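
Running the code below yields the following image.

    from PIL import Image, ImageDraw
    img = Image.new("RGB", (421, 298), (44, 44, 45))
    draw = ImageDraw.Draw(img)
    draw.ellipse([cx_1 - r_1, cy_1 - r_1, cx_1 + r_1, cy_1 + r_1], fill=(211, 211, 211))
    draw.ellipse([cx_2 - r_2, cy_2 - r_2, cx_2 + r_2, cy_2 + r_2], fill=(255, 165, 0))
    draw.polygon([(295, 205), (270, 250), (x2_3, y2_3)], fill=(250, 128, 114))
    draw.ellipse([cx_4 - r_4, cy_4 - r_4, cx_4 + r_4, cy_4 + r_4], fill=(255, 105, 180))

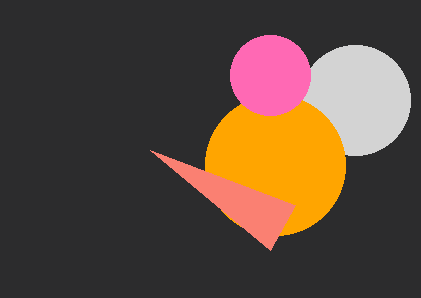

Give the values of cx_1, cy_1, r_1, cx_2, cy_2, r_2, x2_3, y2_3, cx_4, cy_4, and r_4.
cx_1 = 355, cy_1 = 100, r_1 = 55, cx_2 = 275, cy_2 = 165, r_2 = 70, x2_3 = 150, y2_3 = 150, cx_4 = 270, cy_4 = 75, r_4 = 40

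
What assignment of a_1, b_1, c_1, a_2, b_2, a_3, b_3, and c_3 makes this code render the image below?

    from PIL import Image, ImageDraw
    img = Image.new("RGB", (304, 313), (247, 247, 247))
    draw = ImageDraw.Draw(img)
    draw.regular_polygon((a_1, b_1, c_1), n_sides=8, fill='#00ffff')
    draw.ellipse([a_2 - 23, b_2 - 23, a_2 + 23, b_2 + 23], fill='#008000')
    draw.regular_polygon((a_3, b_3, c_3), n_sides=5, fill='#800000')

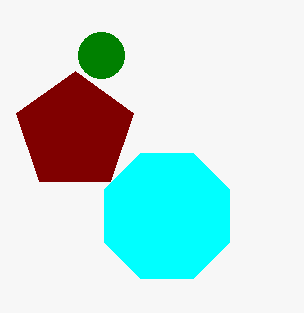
a_1 = 167
b_1 = 216
c_1 = 68
a_2 = 101
b_2 = 55
a_3 = 75
b_3 = 132
c_3 = 61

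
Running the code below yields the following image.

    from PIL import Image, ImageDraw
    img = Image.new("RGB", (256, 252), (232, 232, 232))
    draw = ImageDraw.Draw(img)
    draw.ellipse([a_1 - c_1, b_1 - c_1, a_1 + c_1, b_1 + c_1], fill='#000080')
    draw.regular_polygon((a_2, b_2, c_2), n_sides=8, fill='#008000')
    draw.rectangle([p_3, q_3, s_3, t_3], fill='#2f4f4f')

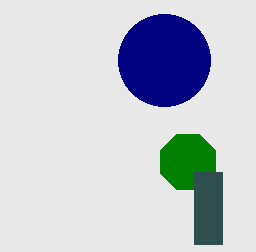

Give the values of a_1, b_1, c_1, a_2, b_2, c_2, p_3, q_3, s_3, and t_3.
a_1 = 164; b_1 = 60; c_1 = 46; a_2 = 188; b_2 = 162; c_2 = 30; p_3 = 194; q_3 = 172; s_3 = 222; t_3 = 244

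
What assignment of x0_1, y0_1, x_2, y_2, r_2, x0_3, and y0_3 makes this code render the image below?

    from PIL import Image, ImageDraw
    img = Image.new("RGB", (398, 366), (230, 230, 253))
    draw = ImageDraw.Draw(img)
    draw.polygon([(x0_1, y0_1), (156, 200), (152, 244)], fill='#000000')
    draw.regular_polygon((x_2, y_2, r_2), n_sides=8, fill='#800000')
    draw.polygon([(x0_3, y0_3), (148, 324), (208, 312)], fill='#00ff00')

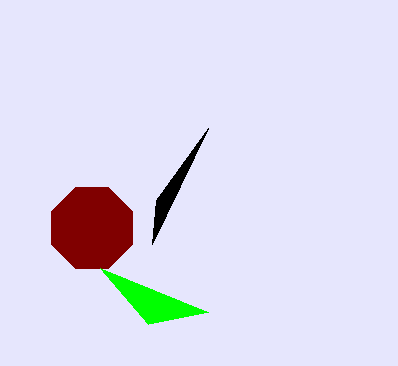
x0_1 = 208
y0_1 = 128
x_2 = 92
y_2 = 228
r_2 = 44
x0_3 = 100
y0_3 = 268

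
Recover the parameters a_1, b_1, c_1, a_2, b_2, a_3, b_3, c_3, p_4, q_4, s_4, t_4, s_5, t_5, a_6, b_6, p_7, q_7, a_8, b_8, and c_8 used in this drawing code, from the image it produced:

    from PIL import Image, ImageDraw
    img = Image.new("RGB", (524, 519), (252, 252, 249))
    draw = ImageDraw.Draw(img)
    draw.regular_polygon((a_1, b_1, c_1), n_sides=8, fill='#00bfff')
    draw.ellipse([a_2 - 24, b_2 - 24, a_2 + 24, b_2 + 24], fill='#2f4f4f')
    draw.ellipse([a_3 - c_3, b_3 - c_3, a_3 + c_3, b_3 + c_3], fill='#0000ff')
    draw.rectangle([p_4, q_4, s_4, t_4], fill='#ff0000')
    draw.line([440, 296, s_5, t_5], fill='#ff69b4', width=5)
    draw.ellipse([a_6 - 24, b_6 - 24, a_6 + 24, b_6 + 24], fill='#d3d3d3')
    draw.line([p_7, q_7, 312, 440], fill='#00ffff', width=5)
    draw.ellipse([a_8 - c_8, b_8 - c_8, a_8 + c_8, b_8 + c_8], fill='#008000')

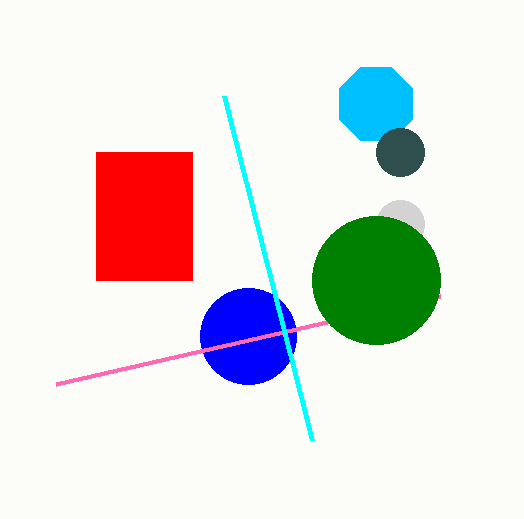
a_1 = 376, b_1 = 104, c_1 = 40, a_2 = 400, b_2 = 152, a_3 = 248, b_3 = 336, c_3 = 48, p_4 = 96, q_4 = 152, s_4 = 192, t_4 = 280, s_5 = 56, t_5 = 384, a_6 = 400, b_6 = 224, p_7 = 224, q_7 = 96, a_8 = 376, b_8 = 280, c_8 = 64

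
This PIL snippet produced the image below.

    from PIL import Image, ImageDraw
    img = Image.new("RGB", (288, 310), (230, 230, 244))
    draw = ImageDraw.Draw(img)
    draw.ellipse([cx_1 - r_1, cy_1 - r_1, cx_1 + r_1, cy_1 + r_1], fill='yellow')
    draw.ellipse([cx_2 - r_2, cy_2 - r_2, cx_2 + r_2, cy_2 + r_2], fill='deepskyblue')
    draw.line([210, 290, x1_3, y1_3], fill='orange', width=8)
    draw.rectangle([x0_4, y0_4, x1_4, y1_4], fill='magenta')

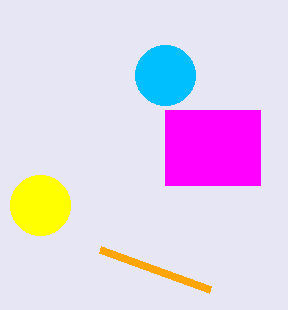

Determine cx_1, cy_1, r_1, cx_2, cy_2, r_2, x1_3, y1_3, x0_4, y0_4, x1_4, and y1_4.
cx_1 = 40
cy_1 = 205
r_1 = 30
cx_2 = 165
cy_2 = 75
r_2 = 30
x1_3 = 100
y1_3 = 250
x0_4 = 165
y0_4 = 110
x1_4 = 260
y1_4 = 185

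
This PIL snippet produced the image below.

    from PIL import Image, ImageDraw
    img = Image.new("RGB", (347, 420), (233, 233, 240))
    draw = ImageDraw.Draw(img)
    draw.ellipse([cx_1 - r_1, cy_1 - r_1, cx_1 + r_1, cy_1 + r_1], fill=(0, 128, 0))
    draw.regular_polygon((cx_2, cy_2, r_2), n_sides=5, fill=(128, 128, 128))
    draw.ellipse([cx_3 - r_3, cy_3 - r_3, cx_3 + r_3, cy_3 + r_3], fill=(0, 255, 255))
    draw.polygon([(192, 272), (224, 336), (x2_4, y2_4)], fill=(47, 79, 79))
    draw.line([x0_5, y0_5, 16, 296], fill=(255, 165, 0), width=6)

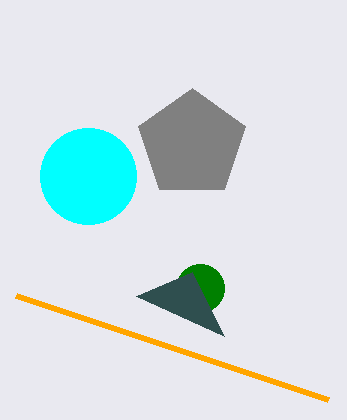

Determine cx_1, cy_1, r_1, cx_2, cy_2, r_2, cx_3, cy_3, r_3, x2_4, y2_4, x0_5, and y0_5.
cx_1 = 200; cy_1 = 288; r_1 = 24; cx_2 = 192; cy_2 = 144; r_2 = 56; cx_3 = 88; cy_3 = 176; r_3 = 48; x2_4 = 136; y2_4 = 296; x0_5 = 328; y0_5 = 400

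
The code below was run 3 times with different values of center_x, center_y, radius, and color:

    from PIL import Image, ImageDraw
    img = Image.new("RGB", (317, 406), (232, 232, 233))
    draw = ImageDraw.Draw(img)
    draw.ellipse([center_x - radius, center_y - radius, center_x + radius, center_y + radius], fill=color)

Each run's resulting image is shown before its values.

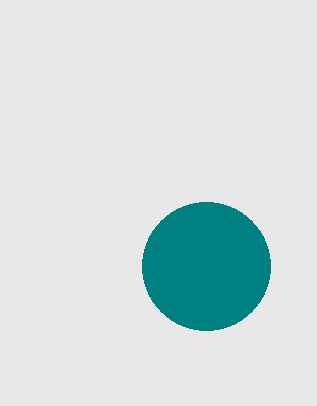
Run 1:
center_x = 206
center_y = 266
radius = 64
color = 'teal'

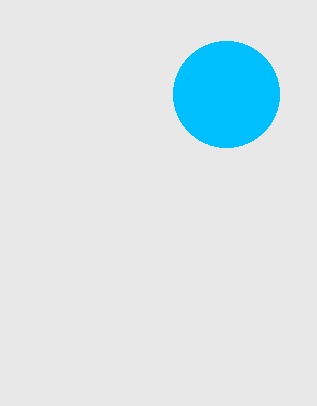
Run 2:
center_x = 226, center_y = 94, radius = 53, color = 'deepskyblue'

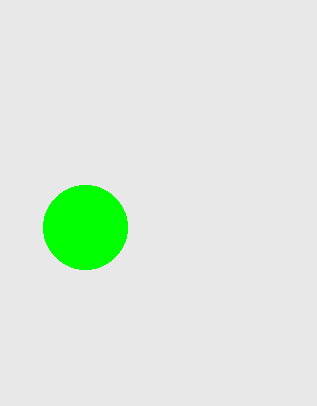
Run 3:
center_x = 85, center_y = 227, radius = 42, color = 'lime'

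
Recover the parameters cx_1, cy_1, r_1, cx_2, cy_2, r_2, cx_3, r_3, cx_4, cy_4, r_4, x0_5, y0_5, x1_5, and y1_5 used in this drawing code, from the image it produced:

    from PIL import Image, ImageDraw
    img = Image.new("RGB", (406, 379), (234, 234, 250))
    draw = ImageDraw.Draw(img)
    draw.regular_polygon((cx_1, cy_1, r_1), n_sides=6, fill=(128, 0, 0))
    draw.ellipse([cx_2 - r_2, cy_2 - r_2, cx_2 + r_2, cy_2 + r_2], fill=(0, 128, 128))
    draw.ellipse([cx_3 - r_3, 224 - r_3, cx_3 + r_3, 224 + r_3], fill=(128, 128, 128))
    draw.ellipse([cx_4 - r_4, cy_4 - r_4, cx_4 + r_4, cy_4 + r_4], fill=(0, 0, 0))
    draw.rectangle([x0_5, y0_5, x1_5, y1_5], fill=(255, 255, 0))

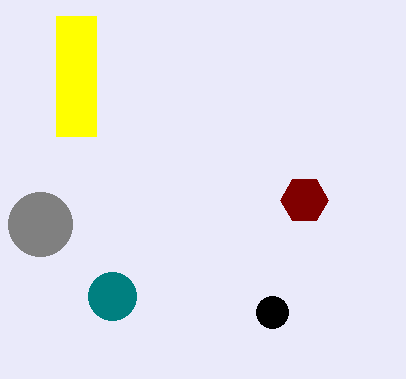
cx_1 = 304; cy_1 = 200; r_1 = 24; cx_2 = 112; cy_2 = 296; r_2 = 24; cx_3 = 40; r_3 = 32; cx_4 = 272; cy_4 = 312; r_4 = 16; x0_5 = 56; y0_5 = 16; x1_5 = 96; y1_5 = 136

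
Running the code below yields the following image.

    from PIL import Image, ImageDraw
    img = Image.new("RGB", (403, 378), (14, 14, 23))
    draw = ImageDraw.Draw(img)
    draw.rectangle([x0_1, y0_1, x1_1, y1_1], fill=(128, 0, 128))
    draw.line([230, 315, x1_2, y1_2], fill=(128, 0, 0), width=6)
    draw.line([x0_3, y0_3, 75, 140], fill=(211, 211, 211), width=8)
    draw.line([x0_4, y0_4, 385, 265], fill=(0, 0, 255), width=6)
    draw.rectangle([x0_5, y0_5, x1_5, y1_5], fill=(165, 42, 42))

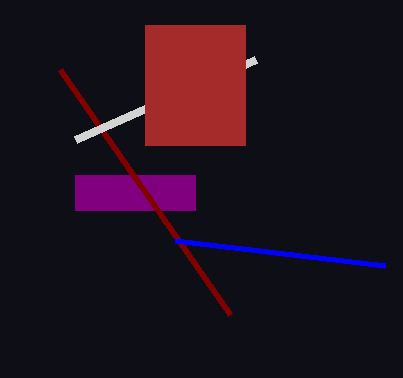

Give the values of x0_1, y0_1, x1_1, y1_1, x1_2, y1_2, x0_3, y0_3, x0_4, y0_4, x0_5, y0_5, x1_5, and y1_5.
x0_1 = 75; y0_1 = 175; x1_1 = 195; y1_1 = 210; x1_2 = 60; y1_2 = 70; x0_3 = 255; y0_3 = 60; x0_4 = 175; y0_4 = 240; x0_5 = 145; y0_5 = 25; x1_5 = 245; y1_5 = 145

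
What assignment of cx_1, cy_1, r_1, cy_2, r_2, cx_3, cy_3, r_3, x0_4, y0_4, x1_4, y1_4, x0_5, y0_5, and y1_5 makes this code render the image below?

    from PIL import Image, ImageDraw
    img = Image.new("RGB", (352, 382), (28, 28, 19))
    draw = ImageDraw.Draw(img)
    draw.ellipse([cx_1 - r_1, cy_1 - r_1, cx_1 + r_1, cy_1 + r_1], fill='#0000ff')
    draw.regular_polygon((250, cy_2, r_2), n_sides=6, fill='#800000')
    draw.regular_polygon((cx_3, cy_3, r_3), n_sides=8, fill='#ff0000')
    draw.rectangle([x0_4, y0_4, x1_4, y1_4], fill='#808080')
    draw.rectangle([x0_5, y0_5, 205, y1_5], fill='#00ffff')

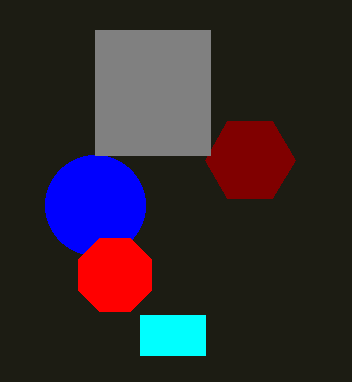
cx_1 = 95, cy_1 = 205, r_1 = 50, cy_2 = 160, r_2 = 45, cx_3 = 115, cy_3 = 275, r_3 = 40, x0_4 = 95, y0_4 = 30, x1_4 = 210, y1_4 = 155, x0_5 = 140, y0_5 = 315, y1_5 = 355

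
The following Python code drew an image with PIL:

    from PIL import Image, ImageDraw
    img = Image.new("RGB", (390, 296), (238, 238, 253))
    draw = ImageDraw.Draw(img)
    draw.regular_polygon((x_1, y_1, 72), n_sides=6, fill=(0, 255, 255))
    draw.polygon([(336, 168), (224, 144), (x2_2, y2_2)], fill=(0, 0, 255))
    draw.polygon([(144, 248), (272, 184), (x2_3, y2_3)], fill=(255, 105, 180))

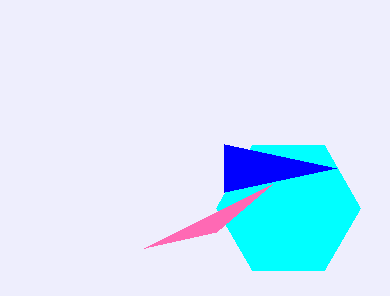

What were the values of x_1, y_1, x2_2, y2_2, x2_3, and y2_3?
x_1 = 288; y_1 = 208; x2_2 = 224; y2_2 = 192; x2_3 = 216; y2_3 = 232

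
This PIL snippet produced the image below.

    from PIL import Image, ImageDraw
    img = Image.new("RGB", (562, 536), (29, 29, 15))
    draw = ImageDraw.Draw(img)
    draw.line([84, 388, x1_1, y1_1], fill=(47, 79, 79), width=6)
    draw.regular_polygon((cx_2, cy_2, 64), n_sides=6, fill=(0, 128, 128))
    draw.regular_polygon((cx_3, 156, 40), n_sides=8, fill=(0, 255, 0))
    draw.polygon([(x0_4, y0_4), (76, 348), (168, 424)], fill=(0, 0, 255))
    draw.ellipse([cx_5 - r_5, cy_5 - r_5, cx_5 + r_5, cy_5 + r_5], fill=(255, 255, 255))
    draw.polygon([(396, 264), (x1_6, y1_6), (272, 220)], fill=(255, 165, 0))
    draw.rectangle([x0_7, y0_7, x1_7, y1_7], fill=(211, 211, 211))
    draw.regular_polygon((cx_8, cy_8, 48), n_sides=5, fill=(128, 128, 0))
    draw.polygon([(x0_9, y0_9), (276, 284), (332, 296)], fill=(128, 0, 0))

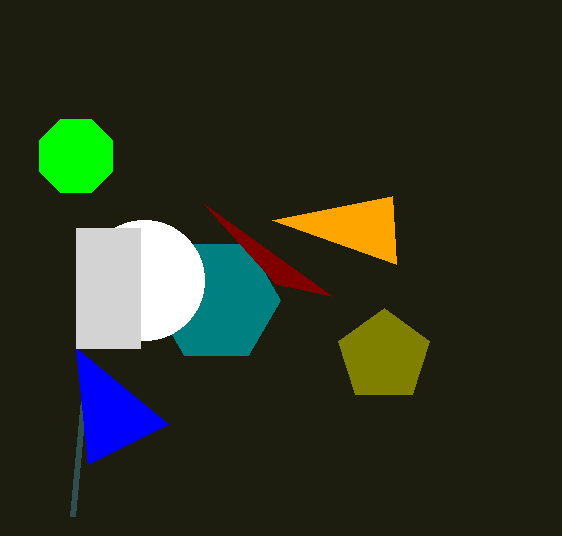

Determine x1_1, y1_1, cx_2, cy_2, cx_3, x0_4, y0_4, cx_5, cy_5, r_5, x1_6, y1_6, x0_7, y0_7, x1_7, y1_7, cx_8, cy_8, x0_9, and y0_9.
x1_1 = 72, y1_1 = 516, cx_2 = 216, cy_2 = 300, cx_3 = 76, x0_4 = 88, y0_4 = 464, cx_5 = 144, cy_5 = 280, r_5 = 60, x1_6 = 392, y1_6 = 196, x0_7 = 76, y0_7 = 228, x1_7 = 140, y1_7 = 348, cx_8 = 384, cy_8 = 356, x0_9 = 204, y0_9 = 204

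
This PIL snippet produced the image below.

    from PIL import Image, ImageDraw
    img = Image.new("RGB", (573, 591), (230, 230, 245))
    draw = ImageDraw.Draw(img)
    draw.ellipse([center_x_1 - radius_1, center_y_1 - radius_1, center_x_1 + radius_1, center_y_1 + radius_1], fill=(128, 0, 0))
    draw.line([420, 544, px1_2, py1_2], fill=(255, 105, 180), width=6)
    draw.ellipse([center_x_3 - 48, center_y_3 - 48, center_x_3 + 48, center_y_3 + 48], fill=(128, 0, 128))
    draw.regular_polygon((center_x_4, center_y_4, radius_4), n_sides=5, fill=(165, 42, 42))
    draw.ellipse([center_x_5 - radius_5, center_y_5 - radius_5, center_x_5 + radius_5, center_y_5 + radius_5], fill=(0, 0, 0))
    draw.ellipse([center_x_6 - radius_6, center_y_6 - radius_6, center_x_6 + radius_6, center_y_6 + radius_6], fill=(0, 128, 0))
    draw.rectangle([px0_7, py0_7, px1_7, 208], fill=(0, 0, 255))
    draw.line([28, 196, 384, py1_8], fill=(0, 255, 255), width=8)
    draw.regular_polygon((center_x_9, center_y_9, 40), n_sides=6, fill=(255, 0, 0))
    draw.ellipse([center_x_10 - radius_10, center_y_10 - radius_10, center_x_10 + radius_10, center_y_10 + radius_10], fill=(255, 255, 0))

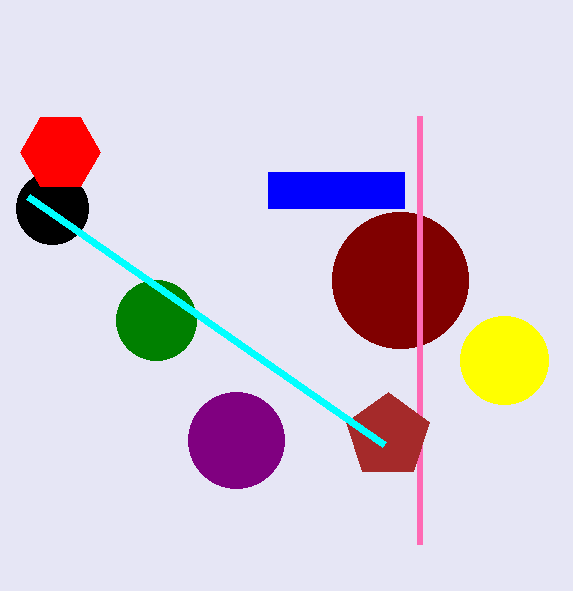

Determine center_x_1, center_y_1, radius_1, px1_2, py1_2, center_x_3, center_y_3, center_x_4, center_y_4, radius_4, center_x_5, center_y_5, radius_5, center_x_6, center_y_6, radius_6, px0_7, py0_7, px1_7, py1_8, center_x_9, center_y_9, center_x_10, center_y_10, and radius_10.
center_x_1 = 400
center_y_1 = 280
radius_1 = 68
px1_2 = 420
py1_2 = 116
center_x_3 = 236
center_y_3 = 440
center_x_4 = 388
center_y_4 = 436
radius_4 = 44
center_x_5 = 52
center_y_5 = 208
radius_5 = 36
center_x_6 = 156
center_y_6 = 320
radius_6 = 40
px0_7 = 268
py0_7 = 172
px1_7 = 404
py1_8 = 444
center_x_9 = 60
center_y_9 = 152
center_x_10 = 504
center_y_10 = 360
radius_10 = 44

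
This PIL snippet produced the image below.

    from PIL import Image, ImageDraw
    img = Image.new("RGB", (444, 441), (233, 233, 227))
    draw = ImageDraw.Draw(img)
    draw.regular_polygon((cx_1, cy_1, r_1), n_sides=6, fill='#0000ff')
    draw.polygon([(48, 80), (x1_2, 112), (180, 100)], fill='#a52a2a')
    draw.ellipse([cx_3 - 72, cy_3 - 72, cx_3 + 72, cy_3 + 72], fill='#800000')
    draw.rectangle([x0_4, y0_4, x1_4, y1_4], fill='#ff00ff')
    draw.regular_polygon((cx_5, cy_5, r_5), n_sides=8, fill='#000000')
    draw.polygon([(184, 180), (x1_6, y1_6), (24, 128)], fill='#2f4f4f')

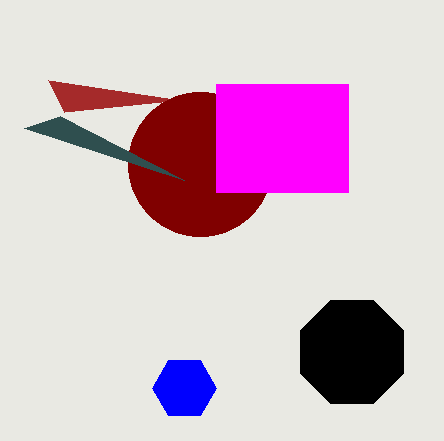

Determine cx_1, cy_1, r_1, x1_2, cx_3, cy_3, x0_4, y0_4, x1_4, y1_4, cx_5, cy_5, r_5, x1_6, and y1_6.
cx_1 = 184
cy_1 = 388
r_1 = 32
x1_2 = 64
cx_3 = 200
cy_3 = 164
x0_4 = 216
y0_4 = 84
x1_4 = 348
y1_4 = 192
cx_5 = 352
cy_5 = 352
r_5 = 56
x1_6 = 60
y1_6 = 116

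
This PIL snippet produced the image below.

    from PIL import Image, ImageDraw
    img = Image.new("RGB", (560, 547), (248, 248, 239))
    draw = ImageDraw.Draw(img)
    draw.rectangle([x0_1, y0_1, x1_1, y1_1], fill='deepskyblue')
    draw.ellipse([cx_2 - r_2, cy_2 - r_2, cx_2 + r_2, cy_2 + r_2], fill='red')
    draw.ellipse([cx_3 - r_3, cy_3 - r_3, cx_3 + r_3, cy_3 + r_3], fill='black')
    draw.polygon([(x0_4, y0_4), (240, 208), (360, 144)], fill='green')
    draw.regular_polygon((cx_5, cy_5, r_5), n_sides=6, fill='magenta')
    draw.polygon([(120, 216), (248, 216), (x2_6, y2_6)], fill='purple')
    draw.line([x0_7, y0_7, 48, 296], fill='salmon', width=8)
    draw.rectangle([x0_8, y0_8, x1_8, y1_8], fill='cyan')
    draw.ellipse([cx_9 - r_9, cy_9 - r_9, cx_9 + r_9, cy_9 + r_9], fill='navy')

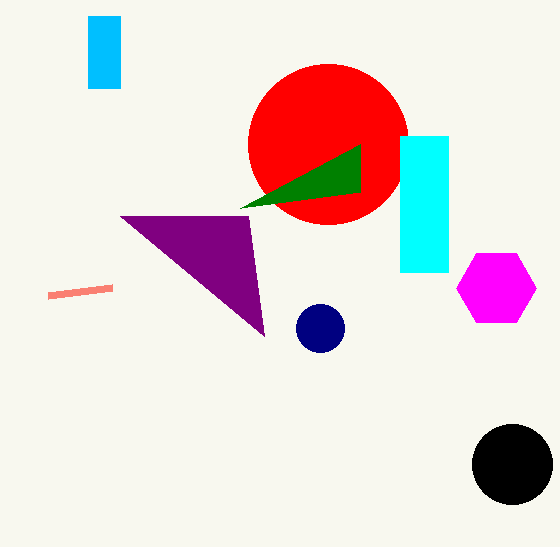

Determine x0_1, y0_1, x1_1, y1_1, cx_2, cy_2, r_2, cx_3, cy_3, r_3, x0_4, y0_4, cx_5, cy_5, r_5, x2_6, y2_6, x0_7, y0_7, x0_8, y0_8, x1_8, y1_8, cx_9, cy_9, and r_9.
x0_1 = 88, y0_1 = 16, x1_1 = 120, y1_1 = 88, cx_2 = 328, cy_2 = 144, r_2 = 80, cx_3 = 512, cy_3 = 464, r_3 = 40, x0_4 = 360, y0_4 = 192, cx_5 = 496, cy_5 = 288, r_5 = 40, x2_6 = 264, y2_6 = 336, x0_7 = 112, y0_7 = 288, x0_8 = 400, y0_8 = 136, x1_8 = 448, y1_8 = 272, cx_9 = 320, cy_9 = 328, r_9 = 24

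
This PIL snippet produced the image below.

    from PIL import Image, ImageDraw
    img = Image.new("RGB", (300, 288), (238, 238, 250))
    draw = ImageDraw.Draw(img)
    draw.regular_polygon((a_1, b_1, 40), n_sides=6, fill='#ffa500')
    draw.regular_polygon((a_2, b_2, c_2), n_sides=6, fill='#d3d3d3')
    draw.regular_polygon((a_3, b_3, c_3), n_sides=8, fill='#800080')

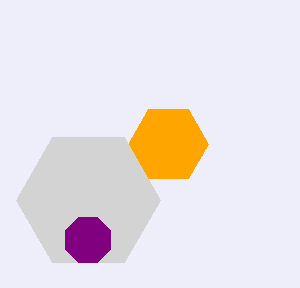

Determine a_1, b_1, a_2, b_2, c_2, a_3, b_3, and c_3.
a_1 = 168; b_1 = 144; a_2 = 88; b_2 = 200; c_2 = 72; a_3 = 88; b_3 = 240; c_3 = 24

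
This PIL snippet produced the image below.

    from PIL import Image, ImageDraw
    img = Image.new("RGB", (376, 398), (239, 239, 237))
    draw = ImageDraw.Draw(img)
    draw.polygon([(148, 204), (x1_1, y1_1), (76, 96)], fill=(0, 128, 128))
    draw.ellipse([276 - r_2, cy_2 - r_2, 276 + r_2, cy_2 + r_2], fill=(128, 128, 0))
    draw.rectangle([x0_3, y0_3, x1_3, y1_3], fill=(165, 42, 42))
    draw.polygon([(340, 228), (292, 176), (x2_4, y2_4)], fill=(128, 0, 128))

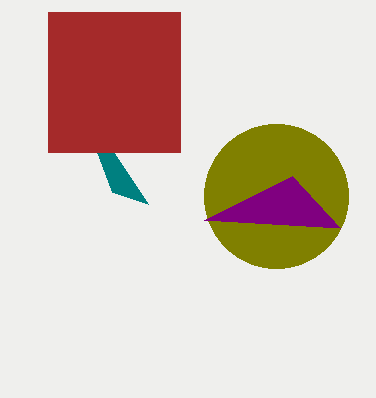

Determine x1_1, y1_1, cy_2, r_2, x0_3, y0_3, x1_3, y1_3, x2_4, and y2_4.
x1_1 = 112; y1_1 = 192; cy_2 = 196; r_2 = 72; x0_3 = 48; y0_3 = 12; x1_3 = 180; y1_3 = 152; x2_4 = 204; y2_4 = 220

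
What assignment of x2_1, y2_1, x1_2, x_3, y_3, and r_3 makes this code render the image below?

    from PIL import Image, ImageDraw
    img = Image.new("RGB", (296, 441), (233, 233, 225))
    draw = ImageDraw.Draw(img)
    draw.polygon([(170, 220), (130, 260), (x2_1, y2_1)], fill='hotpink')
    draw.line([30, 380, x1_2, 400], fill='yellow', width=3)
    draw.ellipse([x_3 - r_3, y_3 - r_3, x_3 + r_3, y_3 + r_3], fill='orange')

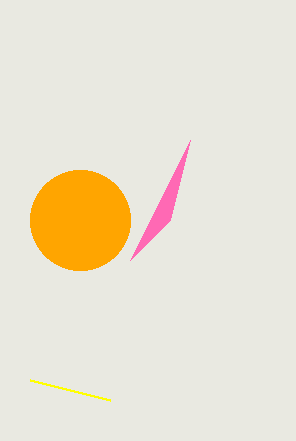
x2_1 = 190, y2_1 = 140, x1_2 = 110, x_3 = 80, y_3 = 220, r_3 = 50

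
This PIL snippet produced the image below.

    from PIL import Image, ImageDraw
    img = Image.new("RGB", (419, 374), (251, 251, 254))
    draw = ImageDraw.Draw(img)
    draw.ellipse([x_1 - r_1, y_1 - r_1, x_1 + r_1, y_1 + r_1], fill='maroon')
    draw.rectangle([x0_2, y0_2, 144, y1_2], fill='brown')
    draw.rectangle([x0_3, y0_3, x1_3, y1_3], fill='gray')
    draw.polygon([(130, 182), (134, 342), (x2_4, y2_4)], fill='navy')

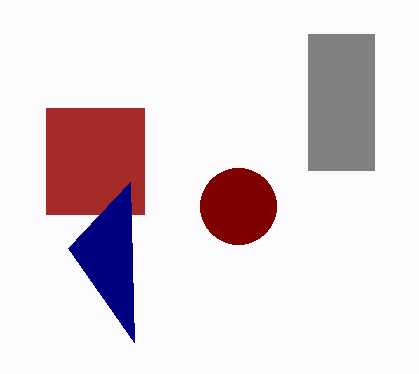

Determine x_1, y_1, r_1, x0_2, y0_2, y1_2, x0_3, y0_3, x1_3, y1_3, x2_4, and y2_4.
x_1 = 238, y_1 = 206, r_1 = 38, x0_2 = 46, y0_2 = 108, y1_2 = 214, x0_3 = 308, y0_3 = 34, x1_3 = 374, y1_3 = 170, x2_4 = 68, y2_4 = 248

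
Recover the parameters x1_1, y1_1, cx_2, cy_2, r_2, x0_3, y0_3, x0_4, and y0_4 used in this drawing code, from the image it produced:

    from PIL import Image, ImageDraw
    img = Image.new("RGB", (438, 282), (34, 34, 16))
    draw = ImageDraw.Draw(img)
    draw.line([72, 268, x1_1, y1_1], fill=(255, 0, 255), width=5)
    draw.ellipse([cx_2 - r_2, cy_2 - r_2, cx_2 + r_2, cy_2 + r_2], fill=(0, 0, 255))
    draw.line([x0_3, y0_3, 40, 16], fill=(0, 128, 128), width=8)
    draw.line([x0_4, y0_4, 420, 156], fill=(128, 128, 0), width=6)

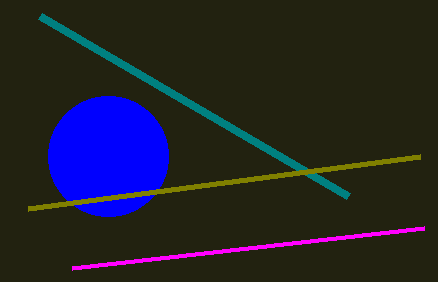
x1_1 = 424
y1_1 = 228
cx_2 = 108
cy_2 = 156
r_2 = 60
x0_3 = 348
y0_3 = 196
x0_4 = 28
y0_4 = 208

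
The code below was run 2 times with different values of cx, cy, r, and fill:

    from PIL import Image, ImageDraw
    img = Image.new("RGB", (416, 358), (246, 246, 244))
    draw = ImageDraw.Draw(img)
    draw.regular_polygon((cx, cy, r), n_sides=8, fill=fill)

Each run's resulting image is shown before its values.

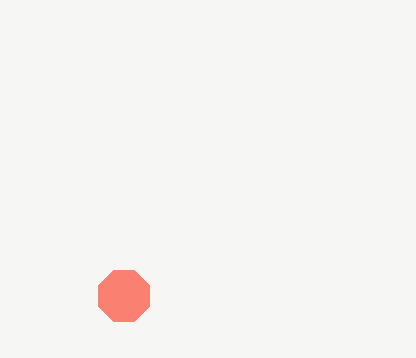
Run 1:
cx = 124, cy = 296, r = 28, fill = 'salmon'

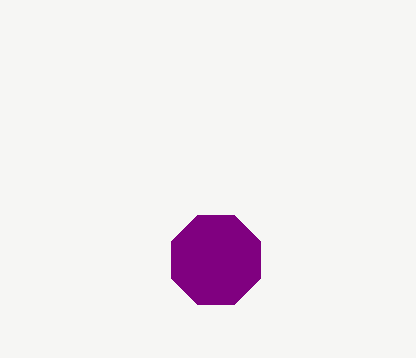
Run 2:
cx = 216
cy = 260
r = 48
fill = 'purple'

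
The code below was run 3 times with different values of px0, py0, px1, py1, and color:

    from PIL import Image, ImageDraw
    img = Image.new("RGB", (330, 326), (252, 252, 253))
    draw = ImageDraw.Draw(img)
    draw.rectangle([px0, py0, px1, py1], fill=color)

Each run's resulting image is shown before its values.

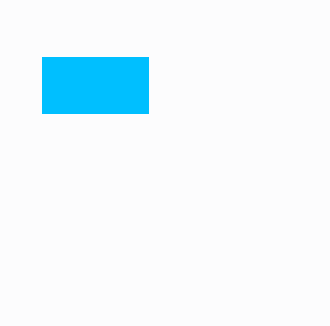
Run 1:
px0 = 42, py0 = 57, px1 = 148, py1 = 113, color = 'deepskyblue'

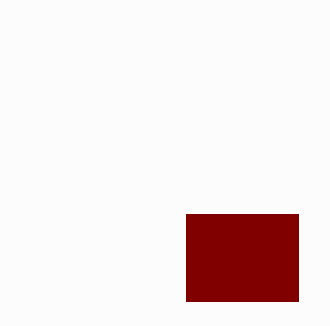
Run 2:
px0 = 186
py0 = 214
px1 = 298
py1 = 301
color = 'maroon'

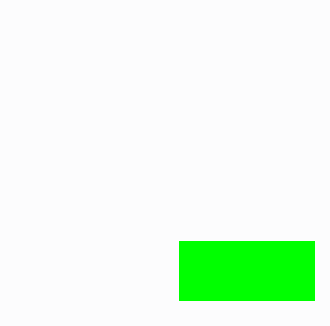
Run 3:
px0 = 179
py0 = 241
px1 = 314
py1 = 300
color = 'lime'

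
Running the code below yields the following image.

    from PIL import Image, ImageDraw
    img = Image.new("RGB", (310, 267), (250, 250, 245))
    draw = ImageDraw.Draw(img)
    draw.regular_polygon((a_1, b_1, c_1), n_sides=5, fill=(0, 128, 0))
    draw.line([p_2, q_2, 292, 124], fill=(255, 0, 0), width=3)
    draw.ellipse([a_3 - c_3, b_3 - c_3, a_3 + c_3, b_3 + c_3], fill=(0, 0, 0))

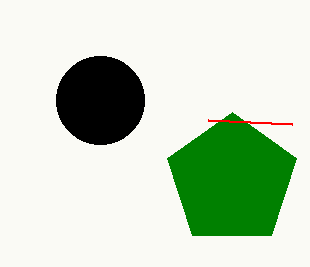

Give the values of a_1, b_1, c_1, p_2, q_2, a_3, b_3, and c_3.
a_1 = 232; b_1 = 180; c_1 = 68; p_2 = 208; q_2 = 120; a_3 = 100; b_3 = 100; c_3 = 44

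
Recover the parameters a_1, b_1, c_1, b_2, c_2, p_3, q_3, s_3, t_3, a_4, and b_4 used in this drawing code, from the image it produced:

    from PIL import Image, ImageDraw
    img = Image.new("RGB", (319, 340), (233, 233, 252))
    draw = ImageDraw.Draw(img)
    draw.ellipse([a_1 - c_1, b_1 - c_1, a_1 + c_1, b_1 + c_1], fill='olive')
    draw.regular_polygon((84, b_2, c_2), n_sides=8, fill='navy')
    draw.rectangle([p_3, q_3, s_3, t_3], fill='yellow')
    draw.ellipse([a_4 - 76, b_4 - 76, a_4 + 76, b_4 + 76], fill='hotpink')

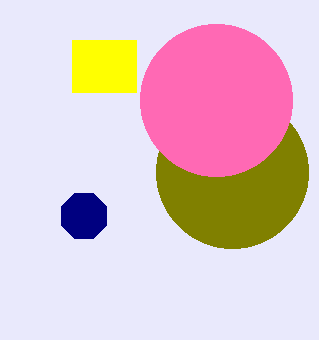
a_1 = 232
b_1 = 172
c_1 = 76
b_2 = 216
c_2 = 24
p_3 = 72
q_3 = 40
s_3 = 136
t_3 = 92
a_4 = 216
b_4 = 100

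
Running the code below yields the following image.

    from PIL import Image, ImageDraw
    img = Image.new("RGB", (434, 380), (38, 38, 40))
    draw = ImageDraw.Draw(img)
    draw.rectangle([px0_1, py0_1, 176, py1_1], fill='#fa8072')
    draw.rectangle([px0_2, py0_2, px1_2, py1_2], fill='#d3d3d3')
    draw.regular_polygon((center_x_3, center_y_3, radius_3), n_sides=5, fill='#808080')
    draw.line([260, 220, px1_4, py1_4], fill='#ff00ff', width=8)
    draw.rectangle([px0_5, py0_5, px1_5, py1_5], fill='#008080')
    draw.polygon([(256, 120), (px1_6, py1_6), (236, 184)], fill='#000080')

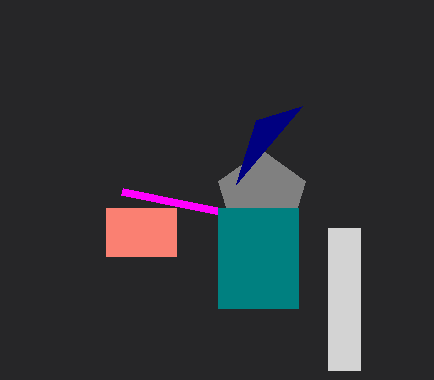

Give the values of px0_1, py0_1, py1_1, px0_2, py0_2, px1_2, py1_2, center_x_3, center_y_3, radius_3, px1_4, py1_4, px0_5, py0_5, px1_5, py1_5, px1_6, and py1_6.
px0_1 = 106
py0_1 = 208
py1_1 = 256
px0_2 = 328
py0_2 = 228
px1_2 = 360
py1_2 = 370
center_x_3 = 262
center_y_3 = 196
radius_3 = 46
px1_4 = 122
py1_4 = 192
px0_5 = 218
py0_5 = 208
px1_5 = 298
py1_5 = 308
px1_6 = 302
py1_6 = 106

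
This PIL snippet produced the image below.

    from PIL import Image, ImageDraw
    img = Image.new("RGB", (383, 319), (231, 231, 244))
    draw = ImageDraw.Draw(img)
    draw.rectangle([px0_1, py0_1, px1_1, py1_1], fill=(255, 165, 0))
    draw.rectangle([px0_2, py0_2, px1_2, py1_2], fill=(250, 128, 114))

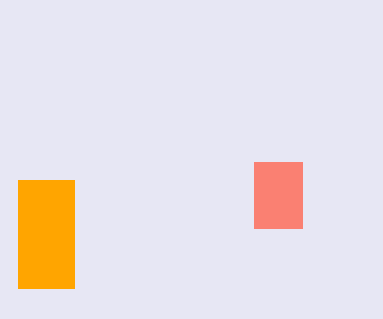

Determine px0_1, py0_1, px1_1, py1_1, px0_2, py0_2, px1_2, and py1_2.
px0_1 = 18
py0_1 = 180
px1_1 = 74
py1_1 = 288
px0_2 = 254
py0_2 = 162
px1_2 = 302
py1_2 = 228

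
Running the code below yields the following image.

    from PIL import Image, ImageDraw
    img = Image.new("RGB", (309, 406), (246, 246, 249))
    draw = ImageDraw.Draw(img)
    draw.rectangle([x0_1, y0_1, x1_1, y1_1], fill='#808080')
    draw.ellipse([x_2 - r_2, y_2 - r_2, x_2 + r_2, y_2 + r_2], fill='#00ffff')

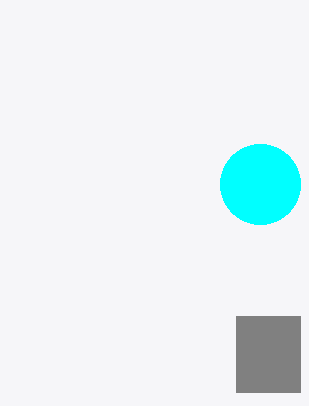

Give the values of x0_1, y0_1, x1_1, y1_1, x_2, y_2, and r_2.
x0_1 = 236; y0_1 = 316; x1_1 = 300; y1_1 = 392; x_2 = 260; y_2 = 184; r_2 = 40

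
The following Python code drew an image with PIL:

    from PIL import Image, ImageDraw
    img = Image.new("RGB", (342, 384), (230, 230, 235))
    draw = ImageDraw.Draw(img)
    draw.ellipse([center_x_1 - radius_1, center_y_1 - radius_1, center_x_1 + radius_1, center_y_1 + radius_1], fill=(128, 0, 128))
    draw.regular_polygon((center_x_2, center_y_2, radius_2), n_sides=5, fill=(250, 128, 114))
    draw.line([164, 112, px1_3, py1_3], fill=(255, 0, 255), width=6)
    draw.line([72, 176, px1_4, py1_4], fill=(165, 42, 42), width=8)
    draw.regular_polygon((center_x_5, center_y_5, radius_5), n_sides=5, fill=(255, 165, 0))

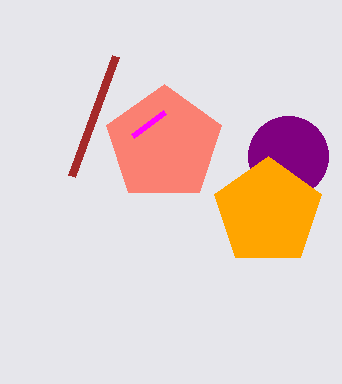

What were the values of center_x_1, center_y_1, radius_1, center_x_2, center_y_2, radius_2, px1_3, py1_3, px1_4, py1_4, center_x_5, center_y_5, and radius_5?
center_x_1 = 288, center_y_1 = 156, radius_1 = 40, center_x_2 = 164, center_y_2 = 144, radius_2 = 60, px1_3 = 132, py1_3 = 136, px1_4 = 116, py1_4 = 56, center_x_5 = 268, center_y_5 = 212, radius_5 = 56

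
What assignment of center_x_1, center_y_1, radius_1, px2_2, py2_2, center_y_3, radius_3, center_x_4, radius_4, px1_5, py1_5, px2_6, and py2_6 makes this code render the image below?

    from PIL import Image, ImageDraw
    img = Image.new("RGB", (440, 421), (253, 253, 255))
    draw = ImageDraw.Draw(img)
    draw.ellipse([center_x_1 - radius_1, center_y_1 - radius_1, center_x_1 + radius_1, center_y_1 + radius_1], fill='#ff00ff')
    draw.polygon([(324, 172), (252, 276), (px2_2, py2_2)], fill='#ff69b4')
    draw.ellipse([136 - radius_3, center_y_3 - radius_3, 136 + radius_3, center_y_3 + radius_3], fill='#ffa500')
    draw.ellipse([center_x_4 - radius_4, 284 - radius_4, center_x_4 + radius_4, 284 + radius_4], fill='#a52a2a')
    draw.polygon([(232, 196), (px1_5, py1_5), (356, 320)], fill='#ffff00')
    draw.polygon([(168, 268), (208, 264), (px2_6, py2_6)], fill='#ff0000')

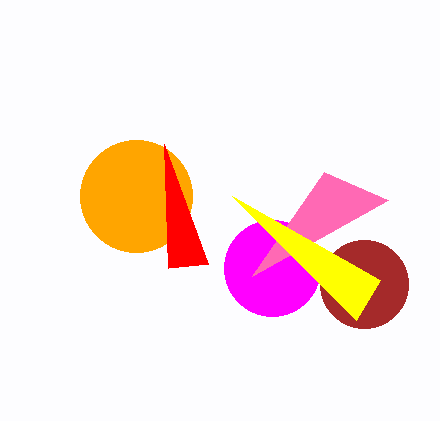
center_x_1 = 272; center_y_1 = 268; radius_1 = 48; px2_2 = 388; py2_2 = 200; center_y_3 = 196; radius_3 = 56; center_x_4 = 364; radius_4 = 44; px1_5 = 380; py1_5 = 280; px2_6 = 164; py2_6 = 144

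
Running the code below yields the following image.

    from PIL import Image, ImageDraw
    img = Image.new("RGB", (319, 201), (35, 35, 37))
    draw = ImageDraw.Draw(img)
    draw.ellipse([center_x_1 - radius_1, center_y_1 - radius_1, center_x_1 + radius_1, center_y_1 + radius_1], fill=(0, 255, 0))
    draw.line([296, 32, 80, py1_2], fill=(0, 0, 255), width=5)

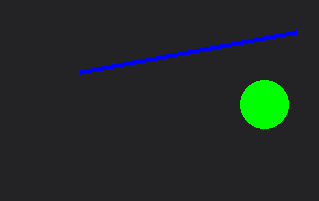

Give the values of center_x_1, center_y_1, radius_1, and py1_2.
center_x_1 = 264
center_y_1 = 104
radius_1 = 24
py1_2 = 72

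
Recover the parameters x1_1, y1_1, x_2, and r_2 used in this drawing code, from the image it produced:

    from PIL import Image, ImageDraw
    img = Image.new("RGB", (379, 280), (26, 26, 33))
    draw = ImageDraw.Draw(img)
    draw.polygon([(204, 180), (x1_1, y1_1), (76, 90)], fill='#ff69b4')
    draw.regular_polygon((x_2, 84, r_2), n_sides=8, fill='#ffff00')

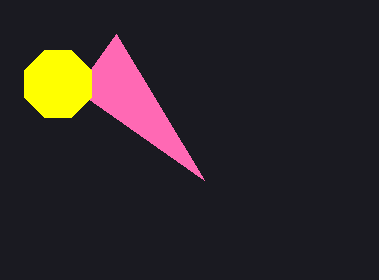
x1_1 = 116, y1_1 = 34, x_2 = 58, r_2 = 36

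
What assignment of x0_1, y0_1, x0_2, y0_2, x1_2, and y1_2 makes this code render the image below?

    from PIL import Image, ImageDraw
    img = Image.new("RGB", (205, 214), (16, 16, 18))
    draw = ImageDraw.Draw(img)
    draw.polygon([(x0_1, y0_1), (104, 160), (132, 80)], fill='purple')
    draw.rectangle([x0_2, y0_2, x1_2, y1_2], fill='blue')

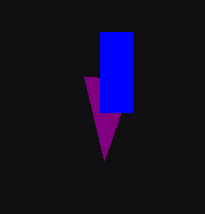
x0_1 = 84
y0_1 = 76
x0_2 = 100
y0_2 = 32
x1_2 = 132
y1_2 = 112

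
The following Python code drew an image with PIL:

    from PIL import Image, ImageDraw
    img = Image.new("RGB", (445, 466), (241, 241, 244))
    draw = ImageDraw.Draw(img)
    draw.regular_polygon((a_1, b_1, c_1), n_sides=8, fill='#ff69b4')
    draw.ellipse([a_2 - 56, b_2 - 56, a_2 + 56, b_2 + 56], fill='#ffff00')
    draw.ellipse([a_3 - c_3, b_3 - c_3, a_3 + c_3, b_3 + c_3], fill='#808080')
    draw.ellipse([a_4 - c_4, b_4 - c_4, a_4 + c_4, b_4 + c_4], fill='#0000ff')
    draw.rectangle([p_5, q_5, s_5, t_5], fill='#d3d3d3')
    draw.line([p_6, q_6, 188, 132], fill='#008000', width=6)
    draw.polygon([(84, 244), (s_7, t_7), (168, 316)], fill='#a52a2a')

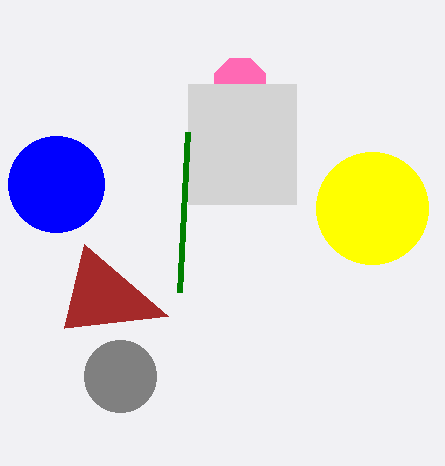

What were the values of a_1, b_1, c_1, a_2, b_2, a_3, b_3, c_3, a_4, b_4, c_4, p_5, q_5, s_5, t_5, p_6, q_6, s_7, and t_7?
a_1 = 240, b_1 = 84, c_1 = 28, a_2 = 372, b_2 = 208, a_3 = 120, b_3 = 376, c_3 = 36, a_4 = 56, b_4 = 184, c_4 = 48, p_5 = 188, q_5 = 84, s_5 = 296, t_5 = 204, p_6 = 180, q_6 = 292, s_7 = 64, t_7 = 328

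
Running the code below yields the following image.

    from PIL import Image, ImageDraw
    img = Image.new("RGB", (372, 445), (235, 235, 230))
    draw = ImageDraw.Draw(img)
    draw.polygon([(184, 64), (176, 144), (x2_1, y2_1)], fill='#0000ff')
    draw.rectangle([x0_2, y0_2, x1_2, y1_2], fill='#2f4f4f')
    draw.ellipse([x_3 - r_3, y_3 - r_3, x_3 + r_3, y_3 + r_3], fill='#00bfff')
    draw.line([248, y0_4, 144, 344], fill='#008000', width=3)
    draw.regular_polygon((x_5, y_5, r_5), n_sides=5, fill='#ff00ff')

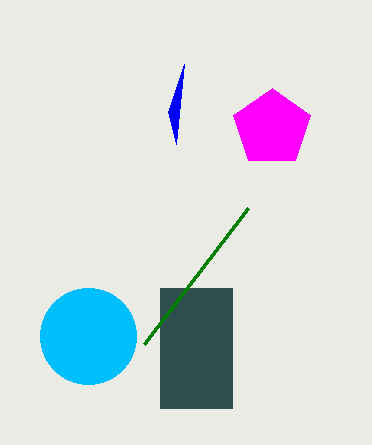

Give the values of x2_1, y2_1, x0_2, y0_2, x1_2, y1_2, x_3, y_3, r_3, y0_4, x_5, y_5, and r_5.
x2_1 = 168, y2_1 = 112, x0_2 = 160, y0_2 = 288, x1_2 = 232, y1_2 = 408, x_3 = 88, y_3 = 336, r_3 = 48, y0_4 = 208, x_5 = 272, y_5 = 128, r_5 = 40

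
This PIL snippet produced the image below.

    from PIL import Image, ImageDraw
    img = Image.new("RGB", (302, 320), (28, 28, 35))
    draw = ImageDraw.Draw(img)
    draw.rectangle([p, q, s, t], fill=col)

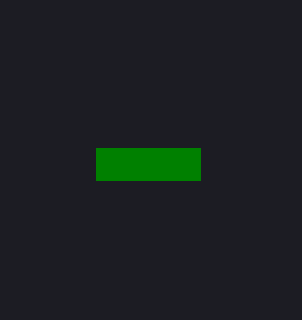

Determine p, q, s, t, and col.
p = 96
q = 148
s = 200
t = 180
col = 'green'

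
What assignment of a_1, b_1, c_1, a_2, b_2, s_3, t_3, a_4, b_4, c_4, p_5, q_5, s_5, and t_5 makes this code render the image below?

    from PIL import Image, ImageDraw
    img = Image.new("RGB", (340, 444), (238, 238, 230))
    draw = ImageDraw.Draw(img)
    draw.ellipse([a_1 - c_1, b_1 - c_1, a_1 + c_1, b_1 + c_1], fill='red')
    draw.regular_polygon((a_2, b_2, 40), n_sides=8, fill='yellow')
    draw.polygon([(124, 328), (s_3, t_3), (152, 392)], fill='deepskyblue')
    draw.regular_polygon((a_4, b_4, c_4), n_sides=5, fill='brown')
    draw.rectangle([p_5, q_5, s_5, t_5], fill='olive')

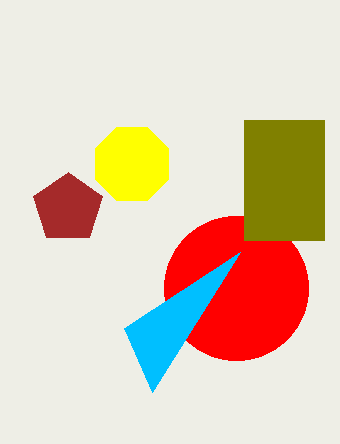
a_1 = 236, b_1 = 288, c_1 = 72, a_2 = 132, b_2 = 164, s_3 = 240, t_3 = 252, a_4 = 68, b_4 = 208, c_4 = 36, p_5 = 244, q_5 = 120, s_5 = 324, t_5 = 240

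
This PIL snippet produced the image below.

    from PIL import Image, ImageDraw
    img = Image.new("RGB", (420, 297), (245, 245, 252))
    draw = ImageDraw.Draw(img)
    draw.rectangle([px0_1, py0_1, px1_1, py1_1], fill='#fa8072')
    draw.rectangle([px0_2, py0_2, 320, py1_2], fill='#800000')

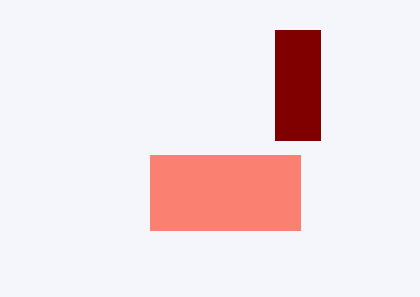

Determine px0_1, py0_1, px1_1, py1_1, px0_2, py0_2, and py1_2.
px0_1 = 150
py0_1 = 155
px1_1 = 300
py1_1 = 230
px0_2 = 275
py0_2 = 30
py1_2 = 140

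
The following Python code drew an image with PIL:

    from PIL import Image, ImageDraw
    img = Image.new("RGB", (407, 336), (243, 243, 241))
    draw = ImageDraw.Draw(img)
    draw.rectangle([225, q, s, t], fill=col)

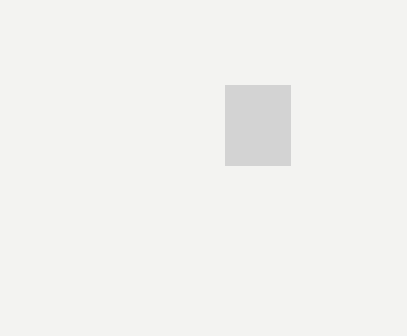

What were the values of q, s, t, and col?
q = 85, s = 290, t = 165, col = 'lightgray'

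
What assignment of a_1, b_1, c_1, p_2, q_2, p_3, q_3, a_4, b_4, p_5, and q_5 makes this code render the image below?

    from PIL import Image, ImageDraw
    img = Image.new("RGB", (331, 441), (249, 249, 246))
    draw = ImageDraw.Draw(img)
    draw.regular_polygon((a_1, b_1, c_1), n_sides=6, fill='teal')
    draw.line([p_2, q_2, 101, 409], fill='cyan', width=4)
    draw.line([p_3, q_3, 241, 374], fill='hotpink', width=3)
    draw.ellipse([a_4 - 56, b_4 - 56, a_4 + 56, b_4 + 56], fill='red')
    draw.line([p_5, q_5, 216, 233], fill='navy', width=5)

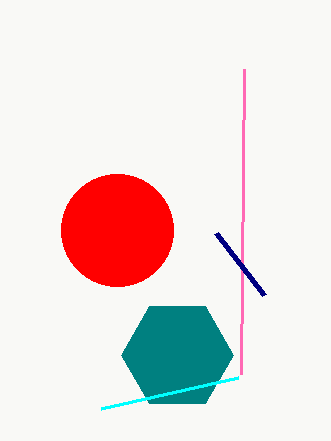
a_1 = 177; b_1 = 355; c_1 = 56; p_2 = 238; q_2 = 378; p_3 = 244; q_3 = 69; a_4 = 117; b_4 = 230; p_5 = 264; q_5 = 295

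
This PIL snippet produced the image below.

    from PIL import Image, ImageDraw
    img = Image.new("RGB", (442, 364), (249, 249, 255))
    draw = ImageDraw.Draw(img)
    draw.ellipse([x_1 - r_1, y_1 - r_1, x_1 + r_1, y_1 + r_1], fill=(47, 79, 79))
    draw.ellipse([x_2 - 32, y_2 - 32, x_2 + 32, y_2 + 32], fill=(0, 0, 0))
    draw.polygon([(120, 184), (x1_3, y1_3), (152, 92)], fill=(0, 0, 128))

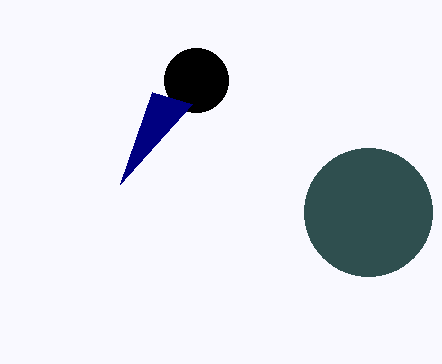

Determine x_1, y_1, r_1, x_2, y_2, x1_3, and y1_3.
x_1 = 368, y_1 = 212, r_1 = 64, x_2 = 196, y_2 = 80, x1_3 = 192, y1_3 = 104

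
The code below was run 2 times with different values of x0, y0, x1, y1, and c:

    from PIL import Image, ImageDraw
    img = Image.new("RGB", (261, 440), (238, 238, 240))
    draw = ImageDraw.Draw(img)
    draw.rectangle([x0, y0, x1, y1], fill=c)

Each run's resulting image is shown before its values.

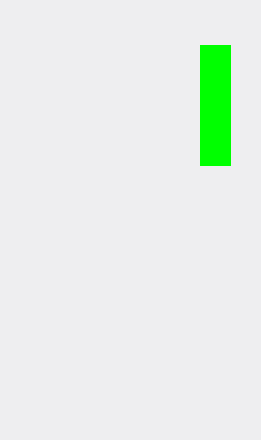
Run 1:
x0 = 200; y0 = 45; x1 = 230; y1 = 165; c = 'lime'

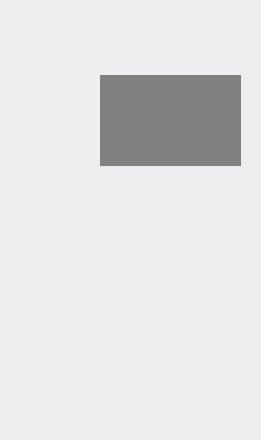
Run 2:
x0 = 100; y0 = 75; x1 = 240; y1 = 165; c = 'gray'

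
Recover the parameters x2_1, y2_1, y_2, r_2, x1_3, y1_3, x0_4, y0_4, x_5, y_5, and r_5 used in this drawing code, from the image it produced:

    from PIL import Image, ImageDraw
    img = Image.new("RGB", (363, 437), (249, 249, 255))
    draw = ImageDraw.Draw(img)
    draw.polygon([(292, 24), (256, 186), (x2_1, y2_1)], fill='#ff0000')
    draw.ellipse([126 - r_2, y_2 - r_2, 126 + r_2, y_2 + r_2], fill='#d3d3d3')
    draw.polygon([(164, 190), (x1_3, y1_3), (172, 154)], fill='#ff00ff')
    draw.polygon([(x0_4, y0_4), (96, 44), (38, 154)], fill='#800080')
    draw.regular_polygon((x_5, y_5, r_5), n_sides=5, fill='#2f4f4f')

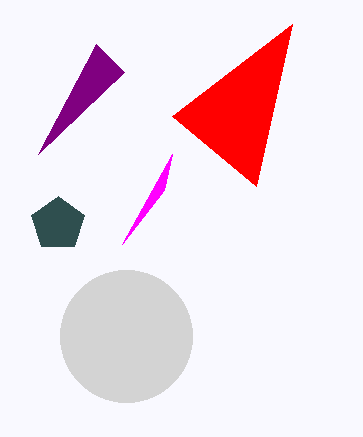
x2_1 = 172; y2_1 = 116; y_2 = 336; r_2 = 66; x1_3 = 122; y1_3 = 244; x0_4 = 124; y0_4 = 72; x_5 = 58; y_5 = 224; r_5 = 28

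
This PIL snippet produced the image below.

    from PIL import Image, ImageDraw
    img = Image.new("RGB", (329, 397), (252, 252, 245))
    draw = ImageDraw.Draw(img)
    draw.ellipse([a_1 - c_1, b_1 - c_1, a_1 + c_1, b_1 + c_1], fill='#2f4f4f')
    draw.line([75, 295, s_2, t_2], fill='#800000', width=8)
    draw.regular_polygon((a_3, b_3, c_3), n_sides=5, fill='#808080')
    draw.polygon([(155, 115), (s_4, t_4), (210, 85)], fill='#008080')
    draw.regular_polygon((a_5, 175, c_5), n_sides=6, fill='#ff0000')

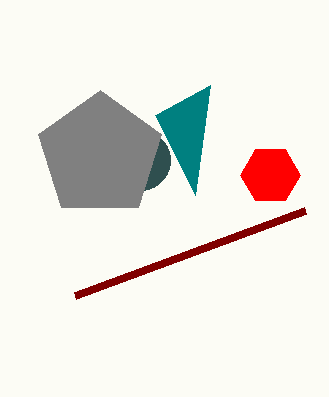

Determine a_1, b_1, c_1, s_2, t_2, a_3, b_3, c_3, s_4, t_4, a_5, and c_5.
a_1 = 140; b_1 = 160; c_1 = 30; s_2 = 305; t_2 = 210; a_3 = 100; b_3 = 155; c_3 = 65; s_4 = 195; t_4 = 195; a_5 = 270; c_5 = 30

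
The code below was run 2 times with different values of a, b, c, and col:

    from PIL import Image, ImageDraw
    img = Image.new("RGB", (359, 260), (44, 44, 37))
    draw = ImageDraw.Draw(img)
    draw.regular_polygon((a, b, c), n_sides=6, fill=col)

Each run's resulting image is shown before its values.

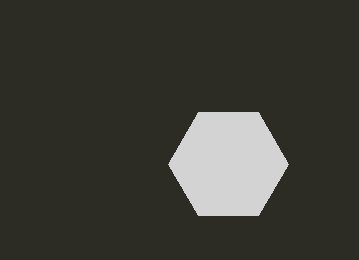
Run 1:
a = 228; b = 164; c = 60; col = 'lightgray'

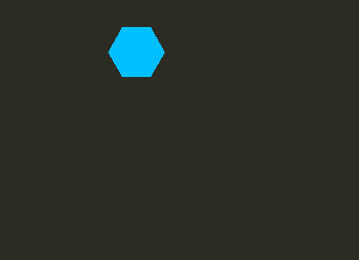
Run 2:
a = 136
b = 52
c = 28
col = 'deepskyblue'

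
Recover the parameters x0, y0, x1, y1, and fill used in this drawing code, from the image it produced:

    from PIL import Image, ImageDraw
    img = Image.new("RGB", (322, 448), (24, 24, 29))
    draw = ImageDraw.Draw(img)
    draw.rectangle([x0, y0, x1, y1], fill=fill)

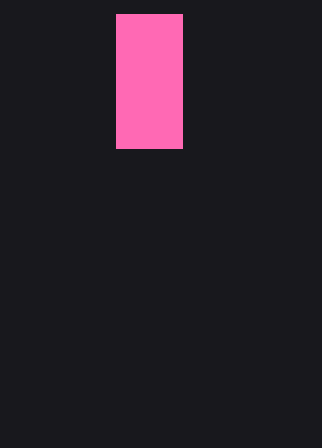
x0 = 116; y0 = 14; x1 = 182; y1 = 148; fill = 'hotpink'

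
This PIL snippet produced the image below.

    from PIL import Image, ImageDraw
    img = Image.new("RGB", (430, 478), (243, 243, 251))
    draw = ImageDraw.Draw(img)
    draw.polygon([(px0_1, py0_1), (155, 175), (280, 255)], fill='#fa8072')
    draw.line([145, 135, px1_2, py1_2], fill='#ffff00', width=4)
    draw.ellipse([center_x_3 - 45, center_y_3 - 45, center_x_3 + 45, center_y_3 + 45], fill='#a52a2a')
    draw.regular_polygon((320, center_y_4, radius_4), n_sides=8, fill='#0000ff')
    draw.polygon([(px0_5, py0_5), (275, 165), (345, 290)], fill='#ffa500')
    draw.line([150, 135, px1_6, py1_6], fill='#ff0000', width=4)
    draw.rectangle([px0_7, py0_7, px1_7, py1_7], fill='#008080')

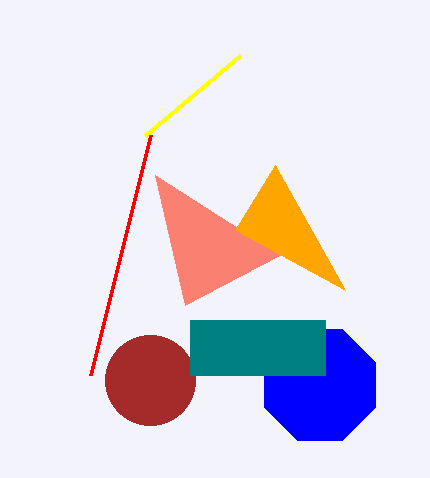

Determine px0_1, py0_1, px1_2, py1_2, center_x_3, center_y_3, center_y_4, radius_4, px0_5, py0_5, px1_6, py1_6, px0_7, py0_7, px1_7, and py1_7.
px0_1 = 185, py0_1 = 305, px1_2 = 240, py1_2 = 55, center_x_3 = 150, center_y_3 = 380, center_y_4 = 385, radius_4 = 60, px0_5 = 235, py0_5 = 230, px1_6 = 90, py1_6 = 375, px0_7 = 190, py0_7 = 320, px1_7 = 325, py1_7 = 375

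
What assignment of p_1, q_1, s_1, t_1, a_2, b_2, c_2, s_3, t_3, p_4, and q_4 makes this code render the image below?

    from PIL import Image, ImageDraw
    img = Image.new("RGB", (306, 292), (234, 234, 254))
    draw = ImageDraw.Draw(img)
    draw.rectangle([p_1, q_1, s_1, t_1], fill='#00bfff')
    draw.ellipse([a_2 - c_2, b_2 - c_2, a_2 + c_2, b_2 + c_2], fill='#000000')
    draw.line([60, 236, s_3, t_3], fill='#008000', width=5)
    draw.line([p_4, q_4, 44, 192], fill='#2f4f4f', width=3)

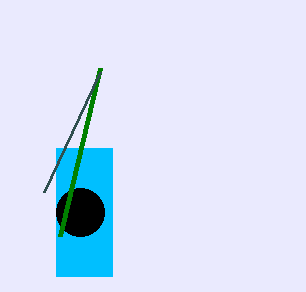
p_1 = 56, q_1 = 148, s_1 = 112, t_1 = 276, a_2 = 80, b_2 = 212, c_2 = 24, s_3 = 100, t_3 = 68, p_4 = 100, q_4 = 72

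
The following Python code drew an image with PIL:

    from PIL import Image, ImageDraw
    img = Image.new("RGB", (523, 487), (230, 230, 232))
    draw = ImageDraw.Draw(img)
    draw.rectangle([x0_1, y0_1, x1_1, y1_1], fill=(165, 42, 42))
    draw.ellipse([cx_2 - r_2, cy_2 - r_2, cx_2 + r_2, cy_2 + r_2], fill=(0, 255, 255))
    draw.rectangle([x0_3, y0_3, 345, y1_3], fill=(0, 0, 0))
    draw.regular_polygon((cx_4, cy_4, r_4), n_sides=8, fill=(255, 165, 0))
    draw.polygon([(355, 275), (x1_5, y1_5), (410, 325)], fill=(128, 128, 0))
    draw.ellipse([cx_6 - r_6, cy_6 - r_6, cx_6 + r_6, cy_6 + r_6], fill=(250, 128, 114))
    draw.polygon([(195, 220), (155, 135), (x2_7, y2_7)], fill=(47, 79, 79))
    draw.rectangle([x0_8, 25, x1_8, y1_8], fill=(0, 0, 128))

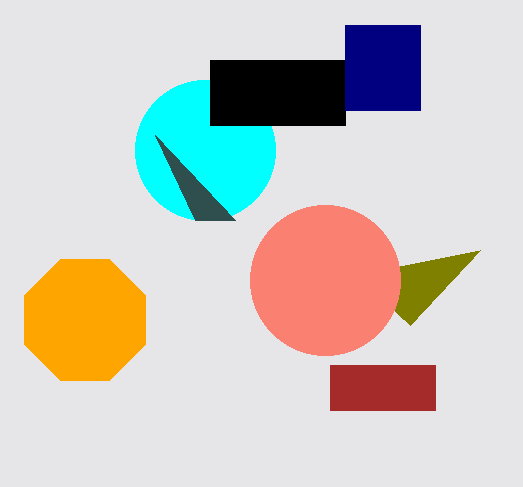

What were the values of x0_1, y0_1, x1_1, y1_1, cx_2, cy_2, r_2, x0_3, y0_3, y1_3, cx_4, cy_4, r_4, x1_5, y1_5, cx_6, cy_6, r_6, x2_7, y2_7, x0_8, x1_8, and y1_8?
x0_1 = 330
y0_1 = 365
x1_1 = 435
y1_1 = 410
cx_2 = 205
cy_2 = 150
r_2 = 70
x0_3 = 210
y0_3 = 60
y1_3 = 125
cx_4 = 85
cy_4 = 320
r_4 = 65
x1_5 = 480
y1_5 = 250
cx_6 = 325
cy_6 = 280
r_6 = 75
x2_7 = 235
y2_7 = 220
x0_8 = 345
x1_8 = 420
y1_8 = 110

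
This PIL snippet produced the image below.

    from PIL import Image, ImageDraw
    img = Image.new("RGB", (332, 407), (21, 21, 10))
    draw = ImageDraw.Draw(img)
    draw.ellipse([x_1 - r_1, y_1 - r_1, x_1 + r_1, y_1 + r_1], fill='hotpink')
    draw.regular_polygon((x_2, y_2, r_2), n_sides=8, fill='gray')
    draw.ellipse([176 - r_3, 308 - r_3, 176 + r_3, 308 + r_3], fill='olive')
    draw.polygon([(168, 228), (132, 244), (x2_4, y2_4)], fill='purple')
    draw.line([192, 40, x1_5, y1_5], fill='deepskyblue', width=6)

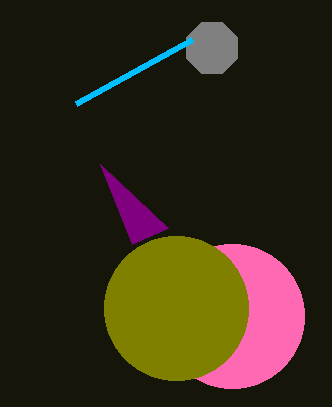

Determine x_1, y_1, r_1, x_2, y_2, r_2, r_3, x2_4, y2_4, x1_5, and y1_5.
x_1 = 232; y_1 = 316; r_1 = 72; x_2 = 212; y_2 = 48; r_2 = 28; r_3 = 72; x2_4 = 100; y2_4 = 164; x1_5 = 76; y1_5 = 104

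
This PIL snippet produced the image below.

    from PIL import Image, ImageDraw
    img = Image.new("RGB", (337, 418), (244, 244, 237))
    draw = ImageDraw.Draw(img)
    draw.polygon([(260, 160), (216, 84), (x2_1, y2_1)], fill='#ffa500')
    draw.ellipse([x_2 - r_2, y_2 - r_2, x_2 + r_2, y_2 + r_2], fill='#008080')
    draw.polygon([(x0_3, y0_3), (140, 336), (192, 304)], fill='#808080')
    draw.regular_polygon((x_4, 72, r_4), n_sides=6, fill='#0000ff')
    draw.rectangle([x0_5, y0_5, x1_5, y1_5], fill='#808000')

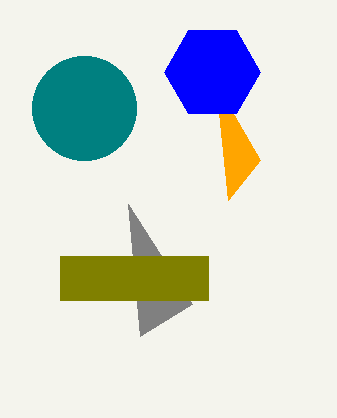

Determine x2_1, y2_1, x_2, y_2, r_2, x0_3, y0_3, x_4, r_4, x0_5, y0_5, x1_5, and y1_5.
x2_1 = 228, y2_1 = 200, x_2 = 84, y_2 = 108, r_2 = 52, x0_3 = 128, y0_3 = 204, x_4 = 212, r_4 = 48, x0_5 = 60, y0_5 = 256, x1_5 = 208, y1_5 = 300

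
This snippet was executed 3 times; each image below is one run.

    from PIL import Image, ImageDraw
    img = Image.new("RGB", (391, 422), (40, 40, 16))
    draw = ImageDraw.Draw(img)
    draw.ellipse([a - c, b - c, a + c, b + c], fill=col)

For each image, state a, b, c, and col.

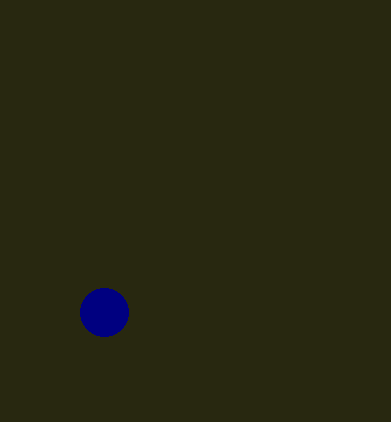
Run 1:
a = 104; b = 312; c = 24; col = 'navy'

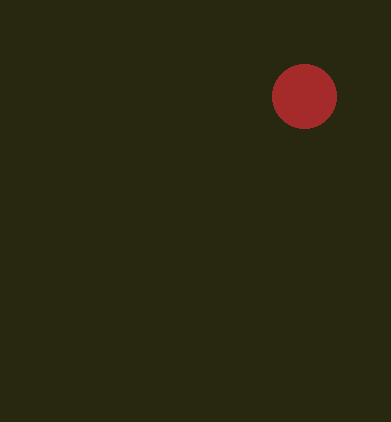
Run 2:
a = 304
b = 96
c = 32
col = 'brown'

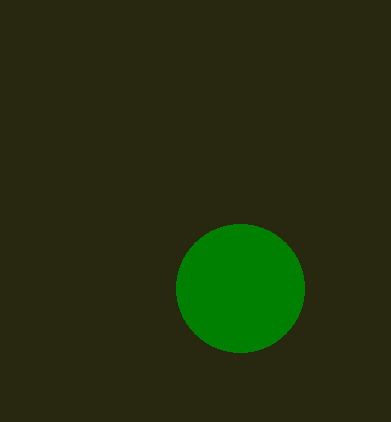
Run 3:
a = 240
b = 288
c = 64
col = 'green'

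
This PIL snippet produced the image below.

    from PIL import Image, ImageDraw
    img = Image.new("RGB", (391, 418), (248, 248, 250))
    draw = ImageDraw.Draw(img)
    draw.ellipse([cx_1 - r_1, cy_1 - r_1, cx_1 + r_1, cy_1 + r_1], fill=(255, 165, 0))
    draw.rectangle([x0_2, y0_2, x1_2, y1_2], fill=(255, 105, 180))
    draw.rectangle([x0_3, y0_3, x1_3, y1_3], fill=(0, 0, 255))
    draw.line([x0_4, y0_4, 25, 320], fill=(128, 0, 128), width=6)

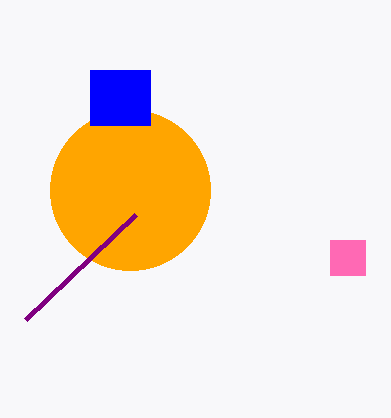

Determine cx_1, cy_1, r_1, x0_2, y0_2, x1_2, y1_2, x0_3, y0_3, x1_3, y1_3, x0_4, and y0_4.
cx_1 = 130, cy_1 = 190, r_1 = 80, x0_2 = 330, y0_2 = 240, x1_2 = 365, y1_2 = 275, x0_3 = 90, y0_3 = 70, x1_3 = 150, y1_3 = 125, x0_4 = 135, y0_4 = 215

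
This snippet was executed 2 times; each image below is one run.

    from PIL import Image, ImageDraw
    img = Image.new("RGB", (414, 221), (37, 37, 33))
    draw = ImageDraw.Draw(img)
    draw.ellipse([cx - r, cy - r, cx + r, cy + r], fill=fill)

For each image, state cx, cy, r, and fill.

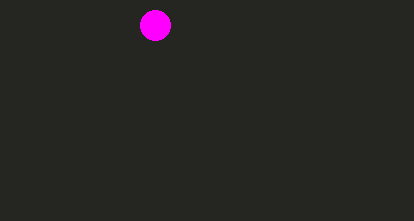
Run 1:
cx = 155; cy = 25; r = 15; fill = 'magenta'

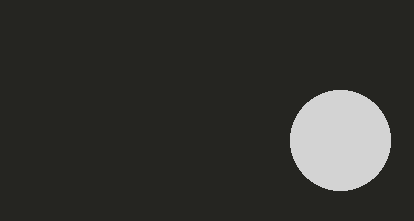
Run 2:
cx = 340, cy = 140, r = 50, fill = 'lightgray'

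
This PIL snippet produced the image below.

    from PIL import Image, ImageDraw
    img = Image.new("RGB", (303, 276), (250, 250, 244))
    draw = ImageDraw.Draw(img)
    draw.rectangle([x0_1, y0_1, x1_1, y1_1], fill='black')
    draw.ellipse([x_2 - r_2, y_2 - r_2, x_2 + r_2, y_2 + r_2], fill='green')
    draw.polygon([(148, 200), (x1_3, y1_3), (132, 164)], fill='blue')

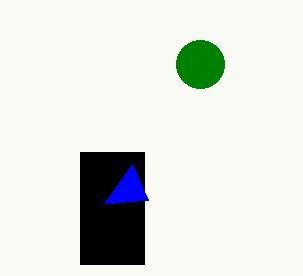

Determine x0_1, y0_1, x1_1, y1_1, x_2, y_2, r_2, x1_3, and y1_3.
x0_1 = 80; y0_1 = 152; x1_1 = 144; y1_1 = 264; x_2 = 200; y_2 = 64; r_2 = 24; x1_3 = 104; y1_3 = 204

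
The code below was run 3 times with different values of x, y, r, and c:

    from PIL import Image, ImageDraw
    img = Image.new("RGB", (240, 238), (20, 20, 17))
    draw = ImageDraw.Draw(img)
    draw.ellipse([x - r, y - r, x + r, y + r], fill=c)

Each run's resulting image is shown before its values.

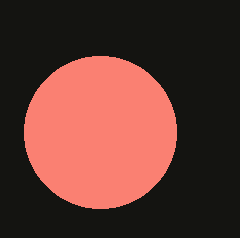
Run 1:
x = 100
y = 132
r = 76
c = 'salmon'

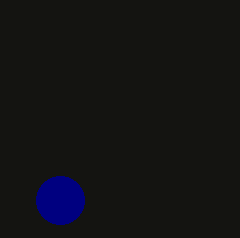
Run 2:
x = 60; y = 200; r = 24; c = 'navy'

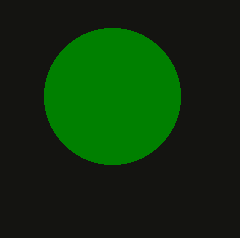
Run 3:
x = 112
y = 96
r = 68
c = 'green'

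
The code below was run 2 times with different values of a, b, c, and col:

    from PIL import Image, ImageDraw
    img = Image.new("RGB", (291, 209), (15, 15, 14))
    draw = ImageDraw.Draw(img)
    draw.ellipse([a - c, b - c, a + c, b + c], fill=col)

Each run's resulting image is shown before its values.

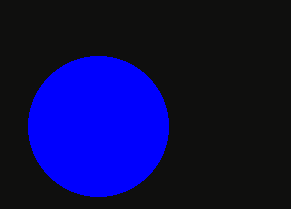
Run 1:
a = 98, b = 126, c = 70, col = 'blue'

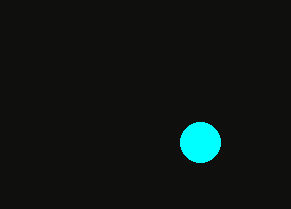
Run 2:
a = 200; b = 142; c = 20; col = 'cyan'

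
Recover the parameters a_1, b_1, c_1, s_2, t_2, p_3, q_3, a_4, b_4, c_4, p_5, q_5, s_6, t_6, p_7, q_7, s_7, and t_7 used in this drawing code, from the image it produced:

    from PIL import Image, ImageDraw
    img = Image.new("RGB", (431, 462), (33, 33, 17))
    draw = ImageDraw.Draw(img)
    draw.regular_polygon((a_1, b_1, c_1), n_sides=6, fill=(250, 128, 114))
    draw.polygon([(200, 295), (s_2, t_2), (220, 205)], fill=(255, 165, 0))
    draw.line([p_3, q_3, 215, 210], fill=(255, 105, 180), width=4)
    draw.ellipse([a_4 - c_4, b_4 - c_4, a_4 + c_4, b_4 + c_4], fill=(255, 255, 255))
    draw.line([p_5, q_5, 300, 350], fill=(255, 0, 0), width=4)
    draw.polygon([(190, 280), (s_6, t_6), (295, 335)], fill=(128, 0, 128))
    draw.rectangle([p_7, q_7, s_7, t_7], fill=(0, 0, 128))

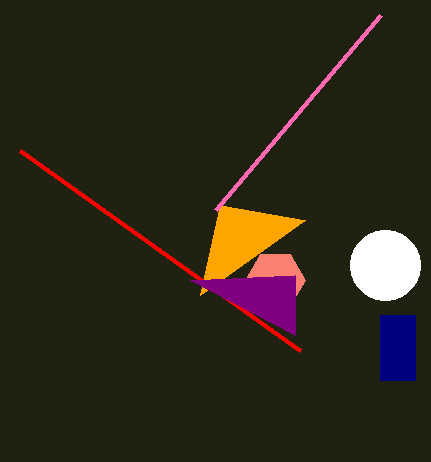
a_1 = 275; b_1 = 280; c_1 = 30; s_2 = 305; t_2 = 220; p_3 = 380; q_3 = 15; a_4 = 385; b_4 = 265; c_4 = 35; p_5 = 20; q_5 = 150; s_6 = 295; t_6 = 275; p_7 = 380; q_7 = 315; s_7 = 415; t_7 = 380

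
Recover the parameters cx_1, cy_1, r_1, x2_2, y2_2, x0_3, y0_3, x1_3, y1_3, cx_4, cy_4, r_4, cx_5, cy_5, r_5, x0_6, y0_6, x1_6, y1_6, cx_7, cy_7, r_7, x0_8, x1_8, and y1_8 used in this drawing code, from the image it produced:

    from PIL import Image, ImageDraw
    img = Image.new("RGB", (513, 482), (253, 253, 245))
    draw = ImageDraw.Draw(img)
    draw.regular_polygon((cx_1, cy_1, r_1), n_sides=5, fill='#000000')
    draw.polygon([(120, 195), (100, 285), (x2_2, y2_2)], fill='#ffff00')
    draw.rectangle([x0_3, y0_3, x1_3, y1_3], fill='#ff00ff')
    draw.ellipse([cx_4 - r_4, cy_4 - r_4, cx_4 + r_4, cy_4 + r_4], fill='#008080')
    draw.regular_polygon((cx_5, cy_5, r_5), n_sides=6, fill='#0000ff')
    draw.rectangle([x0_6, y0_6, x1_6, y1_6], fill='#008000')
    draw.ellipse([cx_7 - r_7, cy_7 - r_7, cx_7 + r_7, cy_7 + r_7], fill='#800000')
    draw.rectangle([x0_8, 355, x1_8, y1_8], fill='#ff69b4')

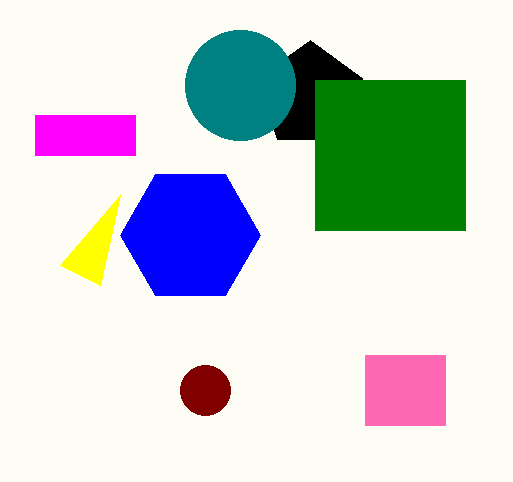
cx_1 = 310; cy_1 = 95; r_1 = 55; x2_2 = 60; y2_2 = 265; x0_3 = 35; y0_3 = 115; x1_3 = 135; y1_3 = 155; cx_4 = 240; cy_4 = 85; r_4 = 55; cx_5 = 190; cy_5 = 235; r_5 = 70; x0_6 = 315; y0_6 = 80; x1_6 = 465; y1_6 = 230; cx_7 = 205; cy_7 = 390; r_7 = 25; x0_8 = 365; x1_8 = 445; y1_8 = 425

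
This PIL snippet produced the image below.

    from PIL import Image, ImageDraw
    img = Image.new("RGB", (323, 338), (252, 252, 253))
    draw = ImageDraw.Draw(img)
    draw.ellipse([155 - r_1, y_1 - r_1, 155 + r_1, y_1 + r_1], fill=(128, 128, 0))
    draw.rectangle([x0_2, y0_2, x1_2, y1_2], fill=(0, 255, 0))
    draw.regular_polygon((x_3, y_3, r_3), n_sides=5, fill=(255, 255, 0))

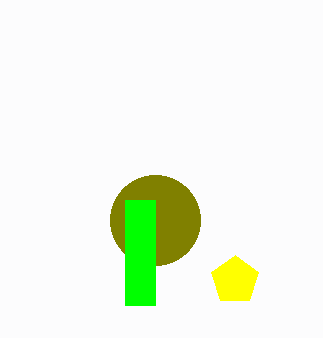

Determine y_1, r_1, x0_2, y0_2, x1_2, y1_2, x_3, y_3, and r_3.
y_1 = 220; r_1 = 45; x0_2 = 125; y0_2 = 200; x1_2 = 155; y1_2 = 305; x_3 = 235; y_3 = 280; r_3 = 25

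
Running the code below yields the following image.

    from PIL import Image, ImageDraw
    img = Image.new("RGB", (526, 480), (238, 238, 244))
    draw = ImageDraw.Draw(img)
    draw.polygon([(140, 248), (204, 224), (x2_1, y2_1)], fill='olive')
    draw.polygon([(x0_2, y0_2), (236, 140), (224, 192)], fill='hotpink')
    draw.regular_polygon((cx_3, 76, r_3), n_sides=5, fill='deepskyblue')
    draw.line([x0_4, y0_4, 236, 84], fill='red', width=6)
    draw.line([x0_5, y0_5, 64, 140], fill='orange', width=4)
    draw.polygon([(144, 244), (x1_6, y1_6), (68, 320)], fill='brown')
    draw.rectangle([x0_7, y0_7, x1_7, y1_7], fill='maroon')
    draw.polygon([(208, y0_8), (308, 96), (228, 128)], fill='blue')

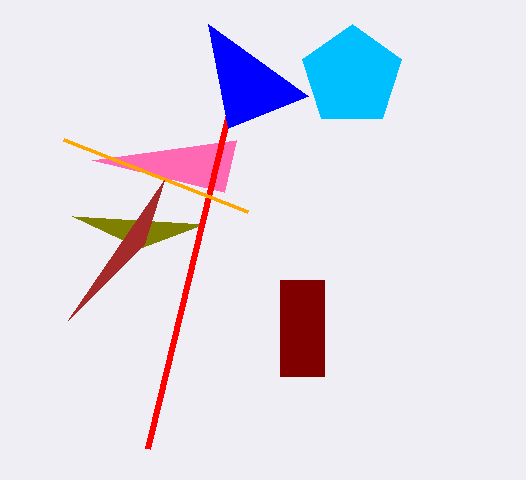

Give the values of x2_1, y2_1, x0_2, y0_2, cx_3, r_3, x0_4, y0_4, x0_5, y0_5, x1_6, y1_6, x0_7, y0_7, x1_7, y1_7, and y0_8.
x2_1 = 72; y2_1 = 216; x0_2 = 92; y0_2 = 160; cx_3 = 352; r_3 = 52; x0_4 = 148; y0_4 = 448; x0_5 = 248; y0_5 = 212; x1_6 = 164; y1_6 = 180; x0_7 = 280; y0_7 = 280; x1_7 = 324; y1_7 = 376; y0_8 = 24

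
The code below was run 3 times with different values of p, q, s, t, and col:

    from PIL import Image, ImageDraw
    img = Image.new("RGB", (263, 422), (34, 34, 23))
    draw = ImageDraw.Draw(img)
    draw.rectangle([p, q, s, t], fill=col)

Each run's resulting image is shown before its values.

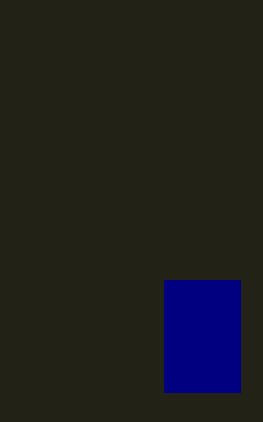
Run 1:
p = 164, q = 280, s = 240, t = 392, col = 'navy'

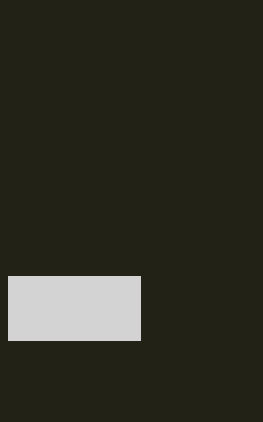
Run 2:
p = 8, q = 276, s = 140, t = 340, col = 'lightgray'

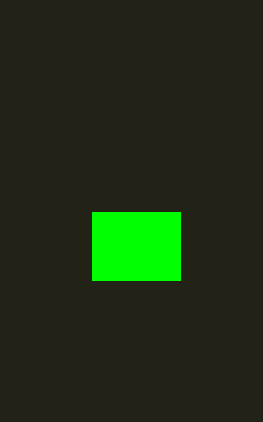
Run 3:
p = 92
q = 212
s = 180
t = 280
col = 'lime'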